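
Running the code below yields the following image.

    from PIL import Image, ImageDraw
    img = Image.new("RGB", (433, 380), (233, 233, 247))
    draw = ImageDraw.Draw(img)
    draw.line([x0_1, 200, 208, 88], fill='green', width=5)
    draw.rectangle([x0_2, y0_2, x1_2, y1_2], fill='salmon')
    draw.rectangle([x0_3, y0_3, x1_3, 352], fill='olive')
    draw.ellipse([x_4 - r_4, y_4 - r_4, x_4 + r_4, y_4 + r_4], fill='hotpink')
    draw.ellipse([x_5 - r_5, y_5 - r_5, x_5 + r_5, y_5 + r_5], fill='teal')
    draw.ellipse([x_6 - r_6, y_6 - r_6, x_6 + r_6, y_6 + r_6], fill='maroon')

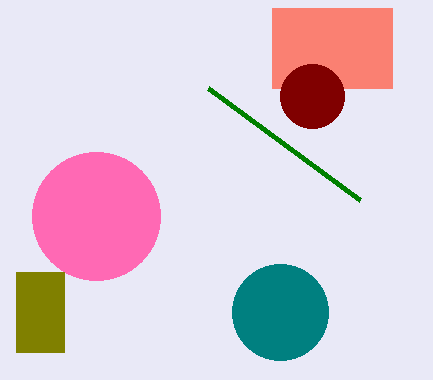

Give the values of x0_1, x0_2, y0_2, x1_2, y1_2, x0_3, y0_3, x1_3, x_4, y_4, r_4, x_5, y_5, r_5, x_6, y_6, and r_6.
x0_1 = 360
x0_2 = 272
y0_2 = 8
x1_2 = 392
y1_2 = 88
x0_3 = 16
y0_3 = 272
x1_3 = 64
x_4 = 96
y_4 = 216
r_4 = 64
x_5 = 280
y_5 = 312
r_5 = 48
x_6 = 312
y_6 = 96
r_6 = 32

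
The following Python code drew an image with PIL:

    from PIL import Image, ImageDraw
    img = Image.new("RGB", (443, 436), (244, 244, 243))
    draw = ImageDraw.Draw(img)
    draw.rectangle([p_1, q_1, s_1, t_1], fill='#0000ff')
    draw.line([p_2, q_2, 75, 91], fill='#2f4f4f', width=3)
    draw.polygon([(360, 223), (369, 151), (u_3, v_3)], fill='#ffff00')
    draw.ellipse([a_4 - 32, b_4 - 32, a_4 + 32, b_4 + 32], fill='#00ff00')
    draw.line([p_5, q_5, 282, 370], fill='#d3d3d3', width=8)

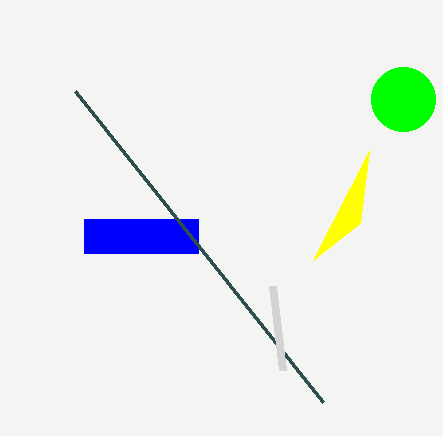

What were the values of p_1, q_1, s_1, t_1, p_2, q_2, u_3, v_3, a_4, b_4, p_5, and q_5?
p_1 = 84; q_1 = 219; s_1 = 198; t_1 = 253; p_2 = 323; q_2 = 402; u_3 = 313; v_3 = 260; a_4 = 403; b_4 = 99; p_5 = 272; q_5 = 286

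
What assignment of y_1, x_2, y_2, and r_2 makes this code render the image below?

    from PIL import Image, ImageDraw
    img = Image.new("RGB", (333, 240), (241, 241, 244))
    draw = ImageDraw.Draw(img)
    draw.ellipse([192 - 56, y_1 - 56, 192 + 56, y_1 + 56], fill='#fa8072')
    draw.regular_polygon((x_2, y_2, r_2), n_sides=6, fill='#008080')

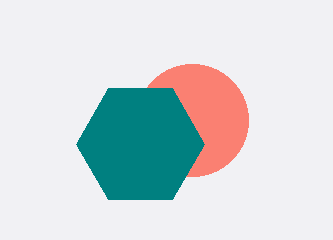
y_1 = 120; x_2 = 140; y_2 = 144; r_2 = 64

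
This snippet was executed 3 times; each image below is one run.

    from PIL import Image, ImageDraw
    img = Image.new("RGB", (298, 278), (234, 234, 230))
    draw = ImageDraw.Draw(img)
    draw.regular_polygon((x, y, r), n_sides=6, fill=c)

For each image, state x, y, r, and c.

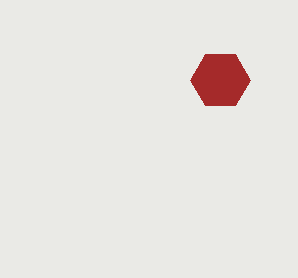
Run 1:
x = 220
y = 80
r = 30
c = 'brown'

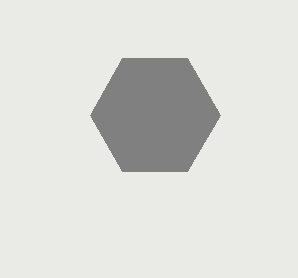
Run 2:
x = 155
y = 115
r = 65
c = 'gray'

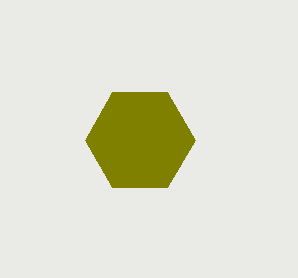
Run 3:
x = 140, y = 140, r = 55, c = 'olive'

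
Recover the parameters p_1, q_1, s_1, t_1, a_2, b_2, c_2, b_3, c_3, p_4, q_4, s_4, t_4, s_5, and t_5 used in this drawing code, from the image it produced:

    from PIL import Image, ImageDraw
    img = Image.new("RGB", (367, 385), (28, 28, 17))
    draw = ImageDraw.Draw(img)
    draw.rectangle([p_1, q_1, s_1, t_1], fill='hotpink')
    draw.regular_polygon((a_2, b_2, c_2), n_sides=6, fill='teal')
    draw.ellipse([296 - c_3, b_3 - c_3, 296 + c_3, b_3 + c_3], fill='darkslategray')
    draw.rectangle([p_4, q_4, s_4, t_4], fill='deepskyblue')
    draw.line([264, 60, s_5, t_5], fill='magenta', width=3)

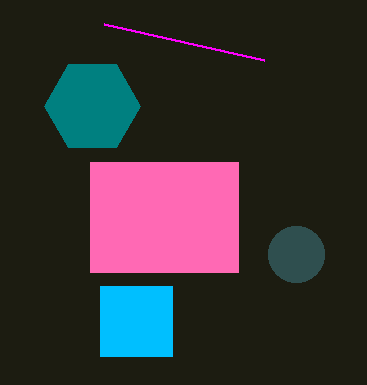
p_1 = 90, q_1 = 162, s_1 = 238, t_1 = 272, a_2 = 92, b_2 = 106, c_2 = 48, b_3 = 254, c_3 = 28, p_4 = 100, q_4 = 286, s_4 = 172, t_4 = 356, s_5 = 104, t_5 = 24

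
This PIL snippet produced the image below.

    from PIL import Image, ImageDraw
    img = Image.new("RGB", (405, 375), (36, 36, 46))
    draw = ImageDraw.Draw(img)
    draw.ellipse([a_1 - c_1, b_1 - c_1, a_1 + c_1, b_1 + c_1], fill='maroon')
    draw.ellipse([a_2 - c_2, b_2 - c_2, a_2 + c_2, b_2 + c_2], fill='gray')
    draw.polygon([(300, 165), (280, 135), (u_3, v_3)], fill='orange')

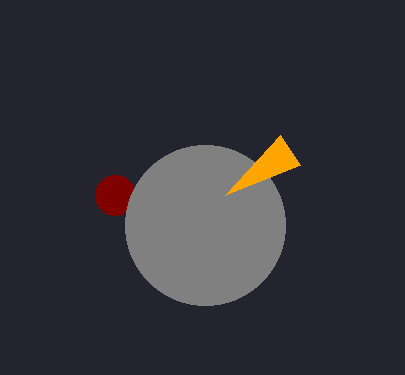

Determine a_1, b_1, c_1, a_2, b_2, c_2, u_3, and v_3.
a_1 = 115, b_1 = 195, c_1 = 20, a_2 = 205, b_2 = 225, c_2 = 80, u_3 = 225, v_3 = 195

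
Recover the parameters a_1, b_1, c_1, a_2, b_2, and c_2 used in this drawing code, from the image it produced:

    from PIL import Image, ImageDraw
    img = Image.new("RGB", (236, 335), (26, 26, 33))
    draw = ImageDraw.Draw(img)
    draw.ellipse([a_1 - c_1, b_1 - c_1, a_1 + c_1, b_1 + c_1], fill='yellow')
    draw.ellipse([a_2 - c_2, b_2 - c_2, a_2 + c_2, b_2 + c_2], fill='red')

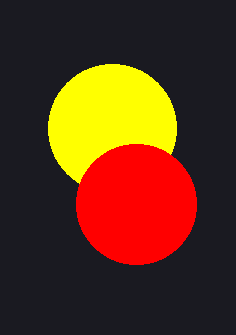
a_1 = 112, b_1 = 128, c_1 = 64, a_2 = 136, b_2 = 204, c_2 = 60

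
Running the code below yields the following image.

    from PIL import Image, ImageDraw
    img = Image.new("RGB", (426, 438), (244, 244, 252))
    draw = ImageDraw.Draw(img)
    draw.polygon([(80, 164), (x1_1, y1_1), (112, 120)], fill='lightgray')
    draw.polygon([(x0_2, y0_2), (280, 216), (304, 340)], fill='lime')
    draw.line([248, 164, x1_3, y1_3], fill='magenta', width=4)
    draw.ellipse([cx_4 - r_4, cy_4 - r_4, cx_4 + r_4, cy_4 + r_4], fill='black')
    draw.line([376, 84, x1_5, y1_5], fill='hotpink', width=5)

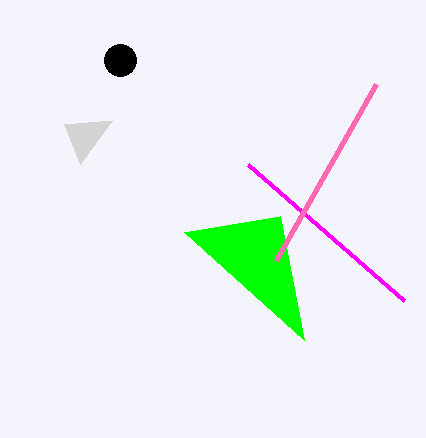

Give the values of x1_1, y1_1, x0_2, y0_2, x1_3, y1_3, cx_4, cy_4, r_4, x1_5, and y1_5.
x1_1 = 64
y1_1 = 124
x0_2 = 184
y0_2 = 232
x1_3 = 404
y1_3 = 300
cx_4 = 120
cy_4 = 60
r_4 = 16
x1_5 = 276
y1_5 = 260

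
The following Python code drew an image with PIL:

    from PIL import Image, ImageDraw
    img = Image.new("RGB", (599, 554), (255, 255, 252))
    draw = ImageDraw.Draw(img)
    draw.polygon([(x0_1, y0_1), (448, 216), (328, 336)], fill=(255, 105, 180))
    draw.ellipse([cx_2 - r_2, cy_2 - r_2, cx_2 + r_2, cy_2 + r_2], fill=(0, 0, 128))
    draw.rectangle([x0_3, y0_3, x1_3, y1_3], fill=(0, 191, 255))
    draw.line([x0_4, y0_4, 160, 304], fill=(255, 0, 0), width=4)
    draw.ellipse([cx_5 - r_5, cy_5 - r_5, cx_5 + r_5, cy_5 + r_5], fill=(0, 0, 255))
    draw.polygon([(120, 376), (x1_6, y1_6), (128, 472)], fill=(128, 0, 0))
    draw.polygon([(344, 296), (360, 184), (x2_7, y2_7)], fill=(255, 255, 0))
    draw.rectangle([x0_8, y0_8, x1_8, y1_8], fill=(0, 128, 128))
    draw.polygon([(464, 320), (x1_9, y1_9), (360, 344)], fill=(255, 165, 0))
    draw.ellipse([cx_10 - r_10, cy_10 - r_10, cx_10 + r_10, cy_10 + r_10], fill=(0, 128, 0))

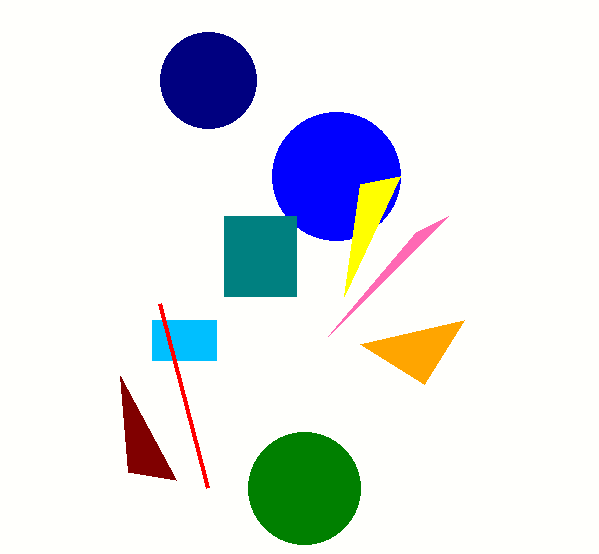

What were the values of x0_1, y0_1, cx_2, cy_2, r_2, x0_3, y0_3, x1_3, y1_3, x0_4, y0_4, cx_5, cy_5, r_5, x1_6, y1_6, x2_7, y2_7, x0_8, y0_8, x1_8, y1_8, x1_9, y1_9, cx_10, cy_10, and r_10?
x0_1 = 416; y0_1 = 232; cx_2 = 208; cy_2 = 80; r_2 = 48; x0_3 = 152; y0_3 = 320; x1_3 = 216; y1_3 = 360; x0_4 = 208; y0_4 = 488; cx_5 = 336; cy_5 = 176; r_5 = 64; x1_6 = 176; y1_6 = 480; x2_7 = 400; y2_7 = 176; x0_8 = 224; y0_8 = 216; x1_8 = 296; y1_8 = 296; x1_9 = 424; y1_9 = 384; cx_10 = 304; cy_10 = 488; r_10 = 56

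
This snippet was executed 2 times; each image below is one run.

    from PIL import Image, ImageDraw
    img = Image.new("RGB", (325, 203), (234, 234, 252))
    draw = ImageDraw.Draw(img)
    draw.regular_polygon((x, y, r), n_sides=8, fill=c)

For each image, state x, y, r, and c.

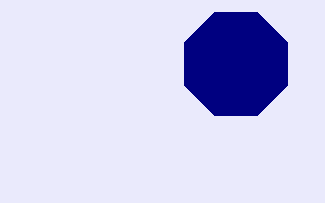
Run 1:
x = 236; y = 64; r = 56; c = 'navy'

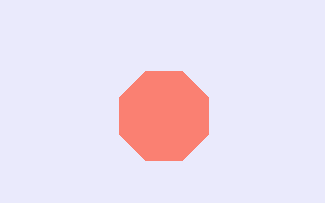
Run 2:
x = 164
y = 116
r = 48
c = 'salmon'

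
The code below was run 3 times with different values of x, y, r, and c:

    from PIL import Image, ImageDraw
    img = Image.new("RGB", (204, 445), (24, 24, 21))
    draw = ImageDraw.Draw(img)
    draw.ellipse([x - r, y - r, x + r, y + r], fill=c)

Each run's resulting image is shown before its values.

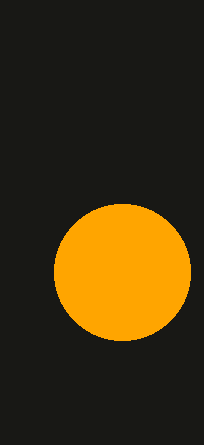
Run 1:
x = 122
y = 272
r = 68
c = 'orange'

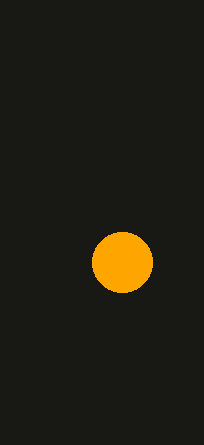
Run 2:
x = 122; y = 262; r = 30; c = 'orange'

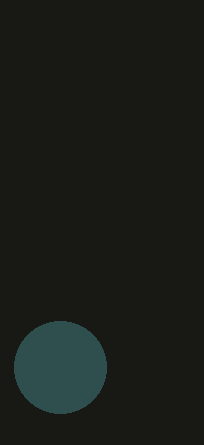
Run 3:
x = 60, y = 367, r = 46, c = 'darkslategray'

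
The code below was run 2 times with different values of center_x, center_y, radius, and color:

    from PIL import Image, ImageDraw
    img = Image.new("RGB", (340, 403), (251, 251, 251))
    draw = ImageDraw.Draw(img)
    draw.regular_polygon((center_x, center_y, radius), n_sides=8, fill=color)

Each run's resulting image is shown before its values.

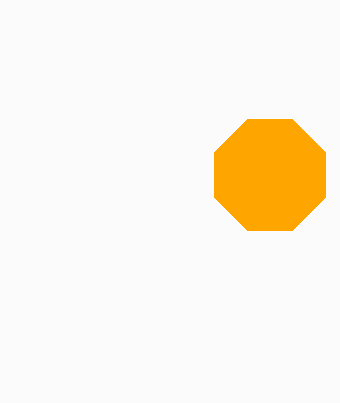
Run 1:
center_x = 270; center_y = 175; radius = 60; color = 'orange'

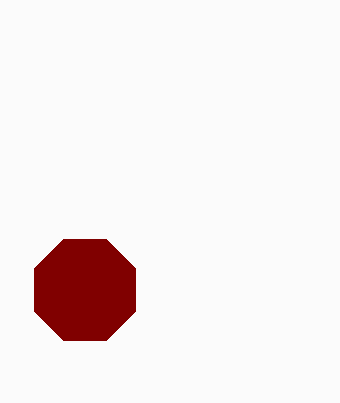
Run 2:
center_x = 85, center_y = 290, radius = 55, color = 'maroon'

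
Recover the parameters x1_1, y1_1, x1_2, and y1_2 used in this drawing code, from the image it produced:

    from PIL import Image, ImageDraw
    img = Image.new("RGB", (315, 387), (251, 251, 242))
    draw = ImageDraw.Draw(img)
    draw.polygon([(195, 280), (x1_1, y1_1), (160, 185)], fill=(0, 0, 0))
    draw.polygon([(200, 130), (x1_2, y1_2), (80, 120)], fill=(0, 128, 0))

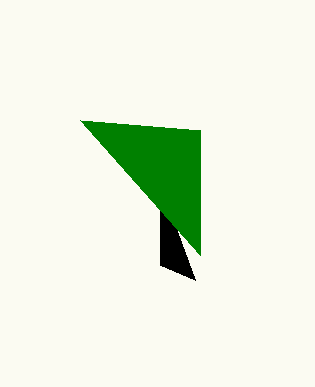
x1_1 = 160; y1_1 = 265; x1_2 = 200; y1_2 = 255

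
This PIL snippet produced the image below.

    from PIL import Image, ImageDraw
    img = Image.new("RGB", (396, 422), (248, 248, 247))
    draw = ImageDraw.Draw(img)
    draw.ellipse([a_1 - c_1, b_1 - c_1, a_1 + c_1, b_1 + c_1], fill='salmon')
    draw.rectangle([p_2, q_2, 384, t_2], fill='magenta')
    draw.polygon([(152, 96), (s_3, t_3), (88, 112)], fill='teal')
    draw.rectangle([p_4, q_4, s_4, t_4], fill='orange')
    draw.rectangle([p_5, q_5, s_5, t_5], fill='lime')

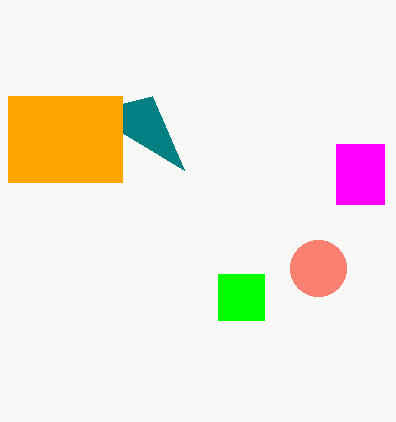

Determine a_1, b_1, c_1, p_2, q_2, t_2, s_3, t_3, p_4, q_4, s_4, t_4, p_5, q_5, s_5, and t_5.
a_1 = 318; b_1 = 268; c_1 = 28; p_2 = 336; q_2 = 144; t_2 = 204; s_3 = 184; t_3 = 170; p_4 = 8; q_4 = 96; s_4 = 122; t_4 = 182; p_5 = 218; q_5 = 274; s_5 = 264; t_5 = 320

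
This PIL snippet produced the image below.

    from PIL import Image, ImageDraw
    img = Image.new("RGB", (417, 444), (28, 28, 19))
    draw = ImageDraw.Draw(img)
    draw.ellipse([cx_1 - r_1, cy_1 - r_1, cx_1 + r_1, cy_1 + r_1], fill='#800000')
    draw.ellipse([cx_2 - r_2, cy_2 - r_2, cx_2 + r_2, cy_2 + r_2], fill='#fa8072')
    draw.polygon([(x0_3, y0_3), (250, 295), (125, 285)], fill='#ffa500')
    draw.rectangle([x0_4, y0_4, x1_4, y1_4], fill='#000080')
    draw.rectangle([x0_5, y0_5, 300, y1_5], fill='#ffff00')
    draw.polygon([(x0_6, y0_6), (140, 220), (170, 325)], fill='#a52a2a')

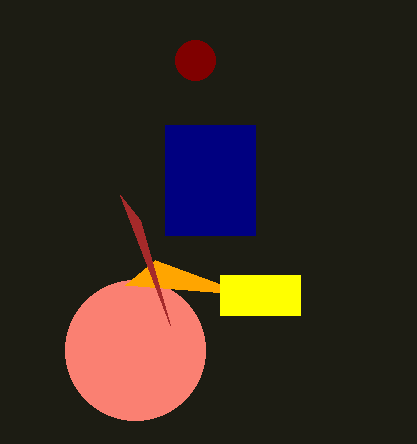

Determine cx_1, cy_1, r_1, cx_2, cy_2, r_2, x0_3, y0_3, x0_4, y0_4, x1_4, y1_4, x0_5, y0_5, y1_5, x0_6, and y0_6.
cx_1 = 195, cy_1 = 60, r_1 = 20, cx_2 = 135, cy_2 = 350, r_2 = 70, x0_3 = 155, y0_3 = 260, x0_4 = 165, y0_4 = 125, x1_4 = 255, y1_4 = 235, x0_5 = 220, y0_5 = 275, y1_5 = 315, x0_6 = 120, y0_6 = 195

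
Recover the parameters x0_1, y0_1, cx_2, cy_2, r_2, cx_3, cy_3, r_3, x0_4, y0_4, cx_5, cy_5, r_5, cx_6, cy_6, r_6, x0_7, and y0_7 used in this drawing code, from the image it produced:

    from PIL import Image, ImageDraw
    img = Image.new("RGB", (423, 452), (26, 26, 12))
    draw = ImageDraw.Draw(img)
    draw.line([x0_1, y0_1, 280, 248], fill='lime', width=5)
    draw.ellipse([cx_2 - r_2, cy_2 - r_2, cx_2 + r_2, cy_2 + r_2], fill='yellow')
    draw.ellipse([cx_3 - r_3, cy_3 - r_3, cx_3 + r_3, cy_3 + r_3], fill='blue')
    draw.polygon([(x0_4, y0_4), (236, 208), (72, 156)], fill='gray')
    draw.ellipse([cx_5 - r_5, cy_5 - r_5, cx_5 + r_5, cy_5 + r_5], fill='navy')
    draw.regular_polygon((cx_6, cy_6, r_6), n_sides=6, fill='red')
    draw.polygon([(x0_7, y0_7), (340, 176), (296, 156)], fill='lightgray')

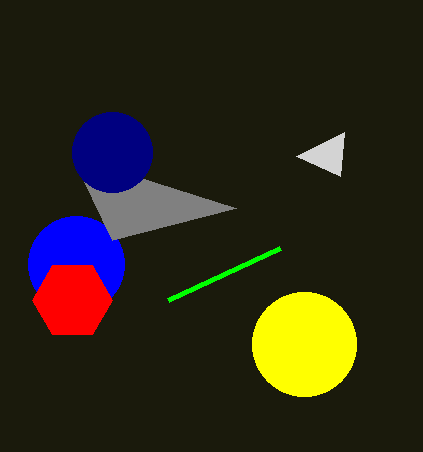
x0_1 = 168; y0_1 = 300; cx_2 = 304; cy_2 = 344; r_2 = 52; cx_3 = 76; cy_3 = 264; r_3 = 48; x0_4 = 112; y0_4 = 240; cx_5 = 112; cy_5 = 152; r_5 = 40; cx_6 = 72; cy_6 = 300; r_6 = 40; x0_7 = 344; y0_7 = 132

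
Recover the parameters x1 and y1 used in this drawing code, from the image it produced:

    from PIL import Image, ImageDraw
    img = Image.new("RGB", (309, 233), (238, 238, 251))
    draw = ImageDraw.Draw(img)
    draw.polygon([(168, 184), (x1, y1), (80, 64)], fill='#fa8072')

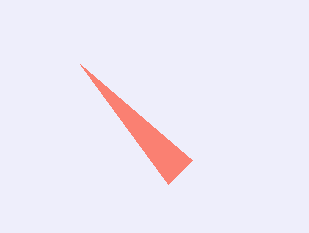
x1 = 192, y1 = 160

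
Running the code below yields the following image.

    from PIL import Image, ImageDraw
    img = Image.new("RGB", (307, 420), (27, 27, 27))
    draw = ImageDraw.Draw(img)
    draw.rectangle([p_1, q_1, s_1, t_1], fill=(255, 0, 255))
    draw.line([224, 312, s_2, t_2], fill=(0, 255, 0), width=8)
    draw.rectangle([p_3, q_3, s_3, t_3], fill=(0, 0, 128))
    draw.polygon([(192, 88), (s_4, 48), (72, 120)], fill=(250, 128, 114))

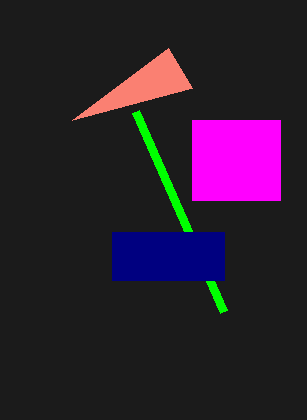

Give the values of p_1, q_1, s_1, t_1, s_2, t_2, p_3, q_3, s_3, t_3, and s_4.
p_1 = 192
q_1 = 120
s_1 = 280
t_1 = 200
s_2 = 136
t_2 = 112
p_3 = 112
q_3 = 232
s_3 = 224
t_3 = 280
s_4 = 168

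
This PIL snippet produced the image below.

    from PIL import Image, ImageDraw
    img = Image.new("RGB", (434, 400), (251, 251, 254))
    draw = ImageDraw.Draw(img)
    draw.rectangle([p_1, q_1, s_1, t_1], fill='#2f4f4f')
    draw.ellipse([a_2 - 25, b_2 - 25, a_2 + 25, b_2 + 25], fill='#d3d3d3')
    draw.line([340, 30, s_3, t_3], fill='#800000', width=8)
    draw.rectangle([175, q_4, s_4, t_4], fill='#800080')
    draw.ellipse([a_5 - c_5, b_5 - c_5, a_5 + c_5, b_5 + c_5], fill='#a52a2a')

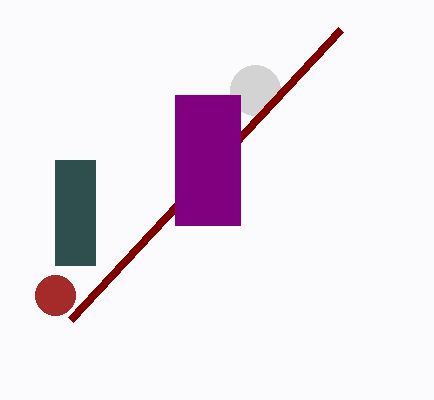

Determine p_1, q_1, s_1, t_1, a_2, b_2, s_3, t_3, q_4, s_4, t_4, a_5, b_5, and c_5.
p_1 = 55; q_1 = 160; s_1 = 95; t_1 = 265; a_2 = 255; b_2 = 90; s_3 = 70; t_3 = 320; q_4 = 95; s_4 = 240; t_4 = 225; a_5 = 55; b_5 = 295; c_5 = 20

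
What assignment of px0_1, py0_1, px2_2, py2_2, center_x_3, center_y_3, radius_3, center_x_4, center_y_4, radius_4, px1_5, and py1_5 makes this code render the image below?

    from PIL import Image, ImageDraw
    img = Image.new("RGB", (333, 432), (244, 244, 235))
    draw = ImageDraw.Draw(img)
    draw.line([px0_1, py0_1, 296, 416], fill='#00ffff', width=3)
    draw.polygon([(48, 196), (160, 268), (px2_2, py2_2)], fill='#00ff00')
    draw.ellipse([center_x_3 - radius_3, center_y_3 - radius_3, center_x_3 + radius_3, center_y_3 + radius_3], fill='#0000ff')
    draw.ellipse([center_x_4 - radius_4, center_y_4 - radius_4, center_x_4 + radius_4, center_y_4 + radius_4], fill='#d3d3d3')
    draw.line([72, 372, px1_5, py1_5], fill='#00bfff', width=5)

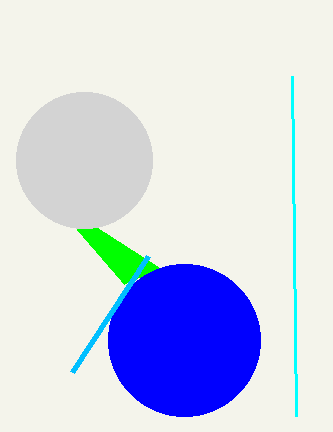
px0_1 = 292; py0_1 = 76; px2_2 = 124; py2_2 = 284; center_x_3 = 184; center_y_3 = 340; radius_3 = 76; center_x_4 = 84; center_y_4 = 160; radius_4 = 68; px1_5 = 148; py1_5 = 256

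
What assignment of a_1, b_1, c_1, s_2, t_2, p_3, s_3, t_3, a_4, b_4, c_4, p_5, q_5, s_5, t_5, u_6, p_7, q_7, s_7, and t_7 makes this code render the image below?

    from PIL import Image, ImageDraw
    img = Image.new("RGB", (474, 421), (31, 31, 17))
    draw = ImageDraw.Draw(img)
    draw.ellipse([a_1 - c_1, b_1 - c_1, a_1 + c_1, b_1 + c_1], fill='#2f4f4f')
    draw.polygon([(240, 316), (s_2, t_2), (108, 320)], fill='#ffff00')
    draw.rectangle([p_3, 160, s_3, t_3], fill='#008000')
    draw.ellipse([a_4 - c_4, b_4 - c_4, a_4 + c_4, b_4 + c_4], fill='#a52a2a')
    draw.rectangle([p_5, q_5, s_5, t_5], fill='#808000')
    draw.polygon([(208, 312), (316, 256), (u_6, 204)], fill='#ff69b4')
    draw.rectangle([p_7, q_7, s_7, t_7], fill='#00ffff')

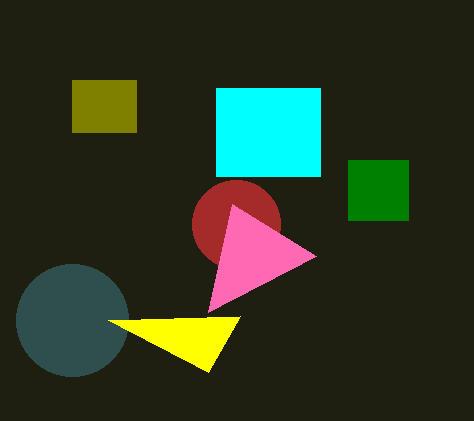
a_1 = 72
b_1 = 320
c_1 = 56
s_2 = 208
t_2 = 372
p_3 = 348
s_3 = 408
t_3 = 220
a_4 = 236
b_4 = 224
c_4 = 44
p_5 = 72
q_5 = 80
s_5 = 136
t_5 = 132
u_6 = 232
p_7 = 216
q_7 = 88
s_7 = 320
t_7 = 176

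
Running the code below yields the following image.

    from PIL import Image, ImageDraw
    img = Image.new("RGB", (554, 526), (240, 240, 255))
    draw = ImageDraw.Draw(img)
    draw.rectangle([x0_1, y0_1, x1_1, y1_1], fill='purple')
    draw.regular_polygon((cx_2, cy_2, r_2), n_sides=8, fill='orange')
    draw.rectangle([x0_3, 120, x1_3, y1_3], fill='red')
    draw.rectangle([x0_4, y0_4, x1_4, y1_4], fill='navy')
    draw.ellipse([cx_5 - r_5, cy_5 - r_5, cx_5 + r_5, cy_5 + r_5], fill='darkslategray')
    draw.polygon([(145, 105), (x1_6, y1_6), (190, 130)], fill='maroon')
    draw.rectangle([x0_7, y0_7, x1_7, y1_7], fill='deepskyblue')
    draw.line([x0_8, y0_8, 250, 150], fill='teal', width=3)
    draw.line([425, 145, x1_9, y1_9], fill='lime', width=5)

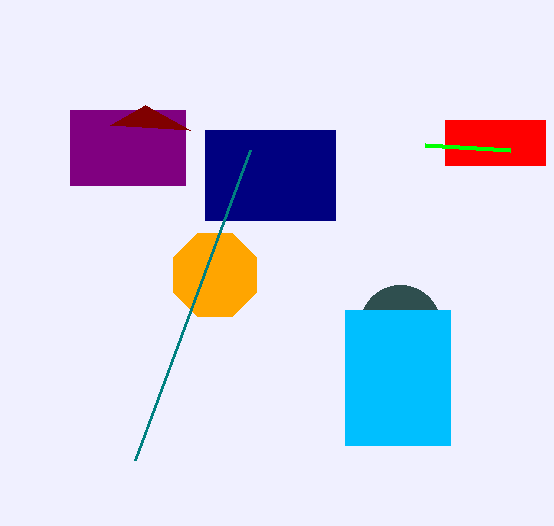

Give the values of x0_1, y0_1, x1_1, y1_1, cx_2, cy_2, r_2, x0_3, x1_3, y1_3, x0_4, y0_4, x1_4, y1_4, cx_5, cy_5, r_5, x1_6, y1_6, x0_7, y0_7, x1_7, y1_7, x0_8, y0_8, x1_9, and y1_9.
x0_1 = 70; y0_1 = 110; x1_1 = 185; y1_1 = 185; cx_2 = 215; cy_2 = 275; r_2 = 45; x0_3 = 445; x1_3 = 545; y1_3 = 165; x0_4 = 205; y0_4 = 130; x1_4 = 335; y1_4 = 220; cx_5 = 400; cy_5 = 325; r_5 = 40; x1_6 = 110; y1_6 = 125; x0_7 = 345; y0_7 = 310; x1_7 = 450; y1_7 = 445; x0_8 = 135; y0_8 = 460; x1_9 = 510; y1_9 = 150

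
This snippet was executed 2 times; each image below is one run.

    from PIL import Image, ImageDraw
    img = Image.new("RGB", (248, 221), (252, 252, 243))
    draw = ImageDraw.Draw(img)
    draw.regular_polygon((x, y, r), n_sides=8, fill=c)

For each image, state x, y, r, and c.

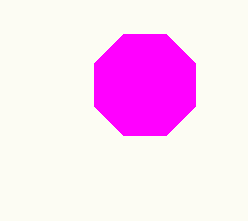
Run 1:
x = 145; y = 85; r = 55; c = 'magenta'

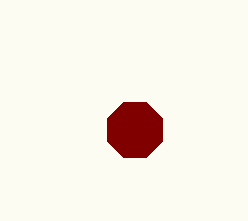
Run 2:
x = 135, y = 130, r = 30, c = 'maroon'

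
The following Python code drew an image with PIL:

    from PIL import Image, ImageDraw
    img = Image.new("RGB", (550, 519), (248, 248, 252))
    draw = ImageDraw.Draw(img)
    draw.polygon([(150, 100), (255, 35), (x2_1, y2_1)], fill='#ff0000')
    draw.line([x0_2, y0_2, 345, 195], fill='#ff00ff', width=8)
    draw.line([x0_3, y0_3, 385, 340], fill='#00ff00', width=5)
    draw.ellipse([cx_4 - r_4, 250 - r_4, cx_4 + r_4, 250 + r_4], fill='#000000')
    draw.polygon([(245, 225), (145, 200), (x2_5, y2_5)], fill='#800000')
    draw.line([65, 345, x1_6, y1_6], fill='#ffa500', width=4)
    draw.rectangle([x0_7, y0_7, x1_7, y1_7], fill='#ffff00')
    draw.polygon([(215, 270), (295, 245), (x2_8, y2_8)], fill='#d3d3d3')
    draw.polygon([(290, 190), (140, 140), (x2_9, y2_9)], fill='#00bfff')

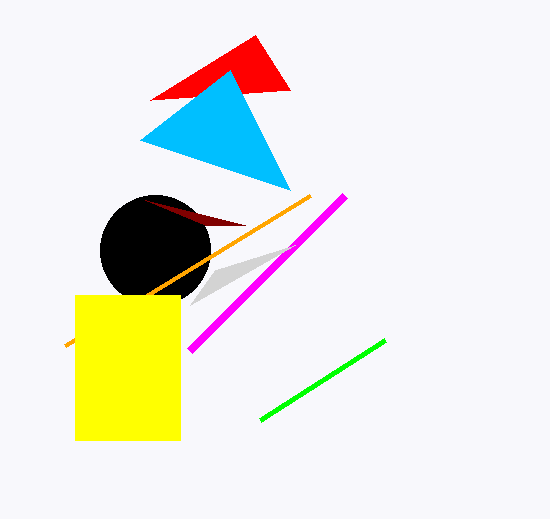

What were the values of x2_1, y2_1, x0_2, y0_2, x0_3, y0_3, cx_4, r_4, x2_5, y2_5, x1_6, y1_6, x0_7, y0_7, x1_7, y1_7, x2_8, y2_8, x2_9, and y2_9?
x2_1 = 290, y2_1 = 90, x0_2 = 190, y0_2 = 350, x0_3 = 260, y0_3 = 420, cx_4 = 155, r_4 = 55, x2_5 = 205, y2_5 = 225, x1_6 = 310, y1_6 = 195, x0_7 = 75, y0_7 = 295, x1_7 = 180, y1_7 = 440, x2_8 = 190, y2_8 = 305, x2_9 = 230, y2_9 = 70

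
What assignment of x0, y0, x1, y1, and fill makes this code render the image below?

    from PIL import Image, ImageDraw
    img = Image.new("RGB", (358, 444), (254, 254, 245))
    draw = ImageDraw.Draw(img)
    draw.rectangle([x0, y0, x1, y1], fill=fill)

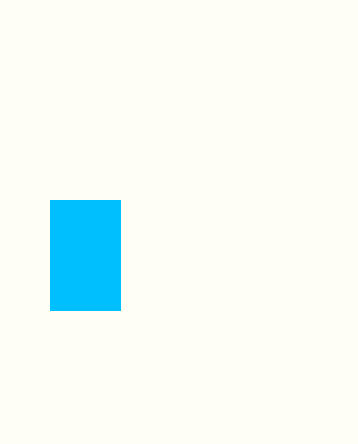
x0 = 50, y0 = 200, x1 = 120, y1 = 310, fill = 'deepskyblue'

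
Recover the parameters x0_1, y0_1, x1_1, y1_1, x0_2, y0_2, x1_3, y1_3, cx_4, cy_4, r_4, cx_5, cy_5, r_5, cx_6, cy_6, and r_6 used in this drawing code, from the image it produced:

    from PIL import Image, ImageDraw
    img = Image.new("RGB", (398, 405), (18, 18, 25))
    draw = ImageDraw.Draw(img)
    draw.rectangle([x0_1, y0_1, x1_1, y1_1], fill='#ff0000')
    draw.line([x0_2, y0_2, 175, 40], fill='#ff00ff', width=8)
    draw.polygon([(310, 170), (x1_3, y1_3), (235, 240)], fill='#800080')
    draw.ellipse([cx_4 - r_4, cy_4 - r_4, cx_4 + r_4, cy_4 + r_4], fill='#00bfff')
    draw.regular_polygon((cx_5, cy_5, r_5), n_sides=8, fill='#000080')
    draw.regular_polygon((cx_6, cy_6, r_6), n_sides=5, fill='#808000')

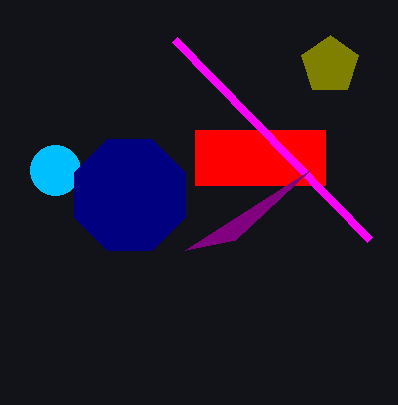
x0_1 = 195
y0_1 = 130
x1_1 = 325
y1_1 = 185
x0_2 = 370
y0_2 = 240
x1_3 = 185
y1_3 = 250
cx_4 = 55
cy_4 = 170
r_4 = 25
cx_5 = 130
cy_5 = 195
r_5 = 60
cx_6 = 330
cy_6 = 65
r_6 = 30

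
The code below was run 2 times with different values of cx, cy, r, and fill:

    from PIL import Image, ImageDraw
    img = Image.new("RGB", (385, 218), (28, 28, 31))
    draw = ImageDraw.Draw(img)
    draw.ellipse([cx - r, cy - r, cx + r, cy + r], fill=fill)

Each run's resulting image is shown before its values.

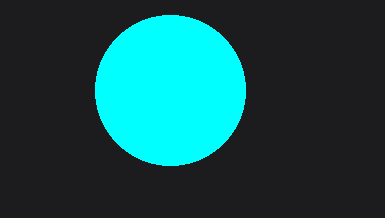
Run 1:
cx = 170, cy = 90, r = 75, fill = 'cyan'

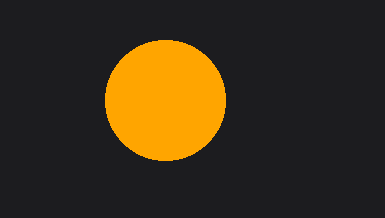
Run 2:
cx = 165
cy = 100
r = 60
fill = 'orange'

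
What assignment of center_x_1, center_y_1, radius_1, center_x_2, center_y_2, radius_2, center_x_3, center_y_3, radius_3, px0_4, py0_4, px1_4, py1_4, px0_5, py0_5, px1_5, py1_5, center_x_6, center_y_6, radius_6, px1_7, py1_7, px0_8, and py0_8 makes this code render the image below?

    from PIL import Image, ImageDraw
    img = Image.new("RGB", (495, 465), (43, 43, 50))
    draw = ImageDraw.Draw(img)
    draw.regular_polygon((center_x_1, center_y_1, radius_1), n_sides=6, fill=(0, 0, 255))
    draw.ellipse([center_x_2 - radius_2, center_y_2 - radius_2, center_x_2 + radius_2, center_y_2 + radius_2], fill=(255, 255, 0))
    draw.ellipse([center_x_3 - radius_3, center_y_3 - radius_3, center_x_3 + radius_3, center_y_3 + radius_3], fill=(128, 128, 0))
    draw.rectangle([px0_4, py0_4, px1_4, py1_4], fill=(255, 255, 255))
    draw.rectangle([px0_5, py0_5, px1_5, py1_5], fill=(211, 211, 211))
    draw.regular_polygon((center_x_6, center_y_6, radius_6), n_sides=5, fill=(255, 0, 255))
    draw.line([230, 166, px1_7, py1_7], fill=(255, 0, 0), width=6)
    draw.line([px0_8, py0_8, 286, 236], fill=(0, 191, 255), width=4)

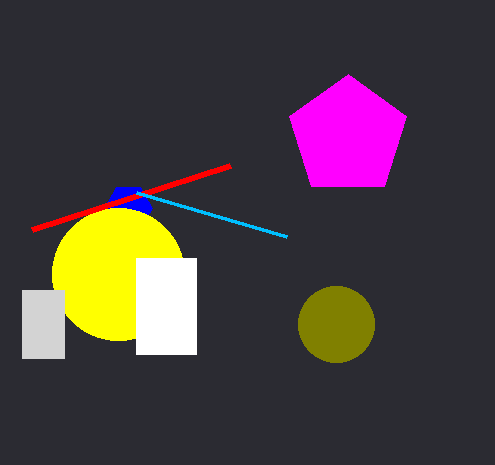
center_x_1 = 128; center_y_1 = 208; radius_1 = 24; center_x_2 = 118; center_y_2 = 274; radius_2 = 66; center_x_3 = 336; center_y_3 = 324; radius_3 = 38; px0_4 = 136; py0_4 = 258; px1_4 = 196; py1_4 = 354; px0_5 = 22; py0_5 = 290; px1_5 = 64; py1_5 = 358; center_x_6 = 348; center_y_6 = 136; radius_6 = 62; px1_7 = 32; py1_7 = 230; px0_8 = 136; py0_8 = 192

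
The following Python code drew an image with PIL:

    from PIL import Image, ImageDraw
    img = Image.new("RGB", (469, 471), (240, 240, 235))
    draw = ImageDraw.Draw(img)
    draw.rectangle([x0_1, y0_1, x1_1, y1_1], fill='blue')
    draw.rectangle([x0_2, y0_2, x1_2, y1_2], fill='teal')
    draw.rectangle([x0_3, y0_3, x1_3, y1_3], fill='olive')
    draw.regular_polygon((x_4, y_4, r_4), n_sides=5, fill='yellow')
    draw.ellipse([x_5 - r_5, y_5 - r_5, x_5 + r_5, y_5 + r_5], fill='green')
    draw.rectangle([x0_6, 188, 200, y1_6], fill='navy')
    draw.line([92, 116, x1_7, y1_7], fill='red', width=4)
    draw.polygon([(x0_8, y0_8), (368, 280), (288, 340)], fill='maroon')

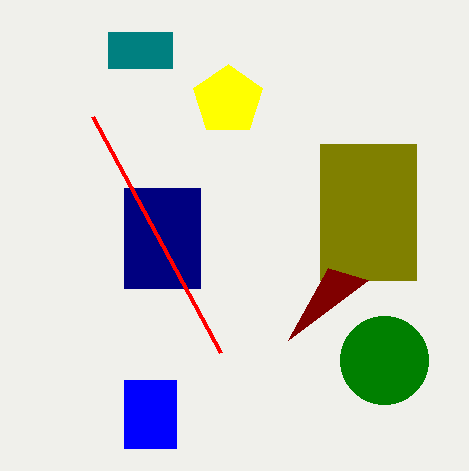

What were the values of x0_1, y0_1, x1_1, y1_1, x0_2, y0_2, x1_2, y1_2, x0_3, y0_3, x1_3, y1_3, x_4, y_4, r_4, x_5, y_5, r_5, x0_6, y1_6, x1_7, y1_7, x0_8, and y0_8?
x0_1 = 124
y0_1 = 380
x1_1 = 176
y1_1 = 448
x0_2 = 108
y0_2 = 32
x1_2 = 172
y1_2 = 68
x0_3 = 320
y0_3 = 144
x1_3 = 416
y1_3 = 280
x_4 = 228
y_4 = 100
r_4 = 36
x_5 = 384
y_5 = 360
r_5 = 44
x0_6 = 124
y1_6 = 288
x1_7 = 220
y1_7 = 352
x0_8 = 328
y0_8 = 268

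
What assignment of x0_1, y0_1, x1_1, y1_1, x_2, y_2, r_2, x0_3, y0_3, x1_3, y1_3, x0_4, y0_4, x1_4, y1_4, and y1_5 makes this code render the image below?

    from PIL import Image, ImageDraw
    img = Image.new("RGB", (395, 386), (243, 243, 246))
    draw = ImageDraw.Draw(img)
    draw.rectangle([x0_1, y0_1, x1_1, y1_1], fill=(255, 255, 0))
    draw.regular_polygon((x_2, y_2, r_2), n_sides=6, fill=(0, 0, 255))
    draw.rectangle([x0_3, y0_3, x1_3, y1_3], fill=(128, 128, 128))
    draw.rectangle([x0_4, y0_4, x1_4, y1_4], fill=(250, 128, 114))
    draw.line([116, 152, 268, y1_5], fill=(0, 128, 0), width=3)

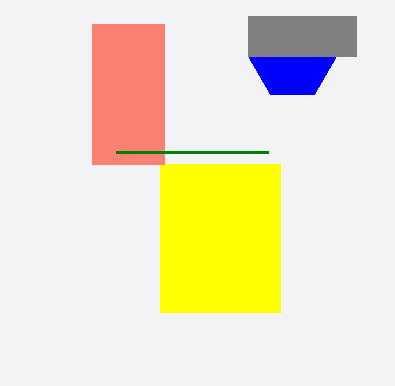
x0_1 = 160, y0_1 = 164, x1_1 = 280, y1_1 = 312, x_2 = 292, y_2 = 56, r_2 = 44, x0_3 = 248, y0_3 = 16, x1_3 = 356, y1_3 = 56, x0_4 = 92, y0_4 = 24, x1_4 = 164, y1_4 = 164, y1_5 = 152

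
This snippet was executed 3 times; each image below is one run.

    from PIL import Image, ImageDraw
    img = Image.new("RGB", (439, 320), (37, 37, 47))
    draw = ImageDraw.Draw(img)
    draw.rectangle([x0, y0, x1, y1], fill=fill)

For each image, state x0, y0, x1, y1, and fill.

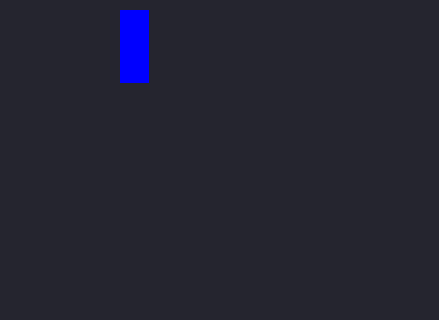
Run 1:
x0 = 120
y0 = 10
x1 = 148
y1 = 82
fill = 'blue'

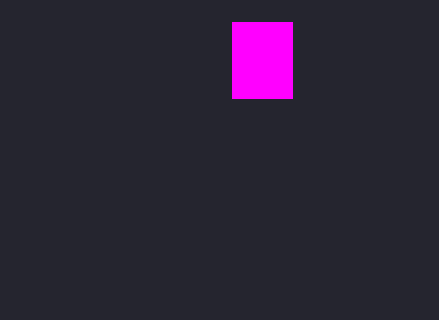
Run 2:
x0 = 232, y0 = 22, x1 = 292, y1 = 98, fill = 'magenta'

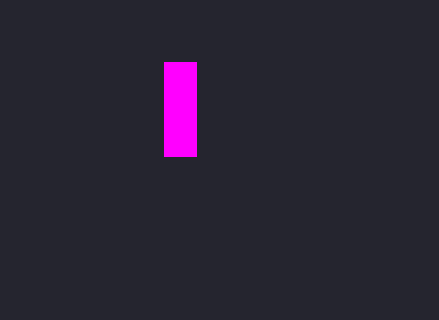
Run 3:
x0 = 164
y0 = 62
x1 = 196
y1 = 156
fill = 'magenta'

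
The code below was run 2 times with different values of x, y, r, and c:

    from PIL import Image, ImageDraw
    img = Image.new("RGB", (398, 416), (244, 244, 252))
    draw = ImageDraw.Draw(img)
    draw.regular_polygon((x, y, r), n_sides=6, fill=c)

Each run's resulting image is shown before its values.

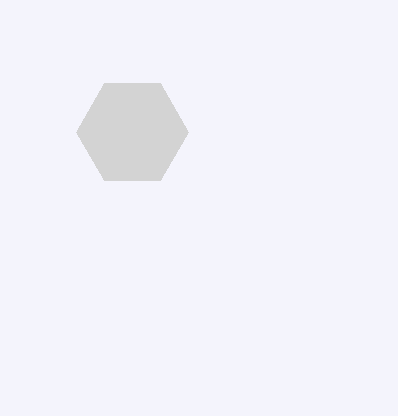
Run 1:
x = 132
y = 132
r = 56
c = 'lightgray'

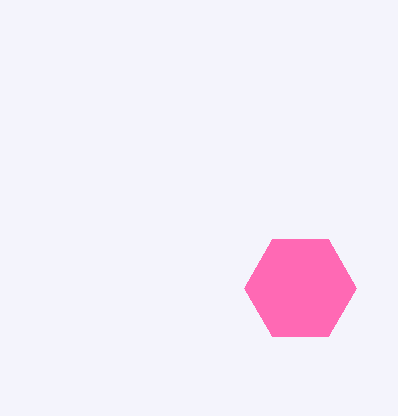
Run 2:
x = 300
y = 288
r = 56
c = 'hotpink'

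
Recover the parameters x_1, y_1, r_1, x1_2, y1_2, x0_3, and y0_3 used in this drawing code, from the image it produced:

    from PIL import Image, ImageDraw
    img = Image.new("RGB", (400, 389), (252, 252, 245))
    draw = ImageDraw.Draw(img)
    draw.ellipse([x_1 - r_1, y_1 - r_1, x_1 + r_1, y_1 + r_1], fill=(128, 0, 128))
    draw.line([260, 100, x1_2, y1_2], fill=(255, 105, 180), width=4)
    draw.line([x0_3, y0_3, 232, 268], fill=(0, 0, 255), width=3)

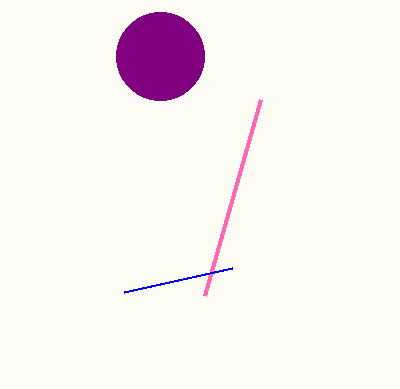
x_1 = 160
y_1 = 56
r_1 = 44
x1_2 = 204
y1_2 = 296
x0_3 = 124
y0_3 = 292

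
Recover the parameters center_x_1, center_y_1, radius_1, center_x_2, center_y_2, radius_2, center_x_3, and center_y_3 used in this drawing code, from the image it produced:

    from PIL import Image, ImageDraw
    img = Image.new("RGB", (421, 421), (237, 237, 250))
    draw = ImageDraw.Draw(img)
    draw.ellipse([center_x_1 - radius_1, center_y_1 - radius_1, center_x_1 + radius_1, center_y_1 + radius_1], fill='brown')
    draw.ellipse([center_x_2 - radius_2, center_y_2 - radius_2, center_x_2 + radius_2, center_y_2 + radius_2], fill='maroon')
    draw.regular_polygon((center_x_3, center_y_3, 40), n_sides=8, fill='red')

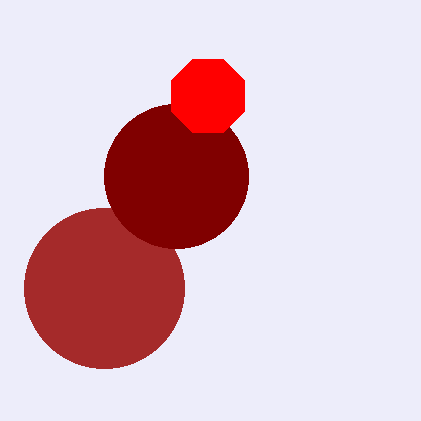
center_x_1 = 104; center_y_1 = 288; radius_1 = 80; center_x_2 = 176; center_y_2 = 176; radius_2 = 72; center_x_3 = 208; center_y_3 = 96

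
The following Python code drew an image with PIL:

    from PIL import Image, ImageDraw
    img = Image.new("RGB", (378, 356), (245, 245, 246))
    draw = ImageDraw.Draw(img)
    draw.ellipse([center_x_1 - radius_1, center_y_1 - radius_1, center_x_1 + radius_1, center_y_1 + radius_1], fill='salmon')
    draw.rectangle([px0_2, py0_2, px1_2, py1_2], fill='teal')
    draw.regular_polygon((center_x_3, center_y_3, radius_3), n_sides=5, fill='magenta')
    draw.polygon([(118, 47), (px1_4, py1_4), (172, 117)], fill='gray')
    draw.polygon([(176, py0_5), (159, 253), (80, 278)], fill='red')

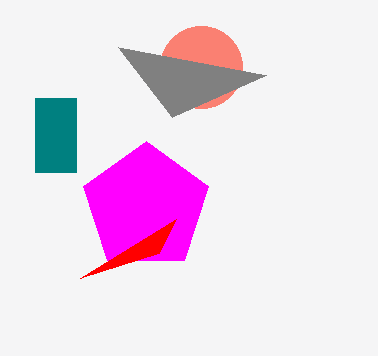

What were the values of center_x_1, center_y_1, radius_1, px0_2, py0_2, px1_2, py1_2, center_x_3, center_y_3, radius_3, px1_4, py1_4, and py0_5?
center_x_1 = 201
center_y_1 = 67
radius_1 = 41
px0_2 = 35
py0_2 = 98
px1_2 = 76
py1_2 = 172
center_x_3 = 146
center_y_3 = 207
radius_3 = 66
px1_4 = 266
py1_4 = 75
py0_5 = 219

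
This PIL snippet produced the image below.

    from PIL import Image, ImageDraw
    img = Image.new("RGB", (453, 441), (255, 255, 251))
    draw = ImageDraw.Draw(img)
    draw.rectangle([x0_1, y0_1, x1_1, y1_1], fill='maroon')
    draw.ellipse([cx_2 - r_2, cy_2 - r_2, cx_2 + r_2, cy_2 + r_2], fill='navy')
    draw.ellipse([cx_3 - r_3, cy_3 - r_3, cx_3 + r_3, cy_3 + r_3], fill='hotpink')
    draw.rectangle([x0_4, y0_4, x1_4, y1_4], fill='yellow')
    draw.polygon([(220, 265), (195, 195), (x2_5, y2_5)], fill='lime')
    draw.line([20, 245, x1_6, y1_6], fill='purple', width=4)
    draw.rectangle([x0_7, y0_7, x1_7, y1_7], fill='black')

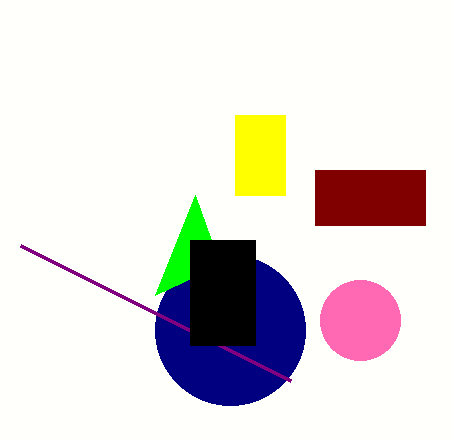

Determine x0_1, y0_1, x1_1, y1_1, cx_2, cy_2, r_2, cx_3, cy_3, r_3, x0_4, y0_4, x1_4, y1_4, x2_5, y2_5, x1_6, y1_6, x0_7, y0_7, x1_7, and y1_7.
x0_1 = 315
y0_1 = 170
x1_1 = 425
y1_1 = 225
cx_2 = 230
cy_2 = 330
r_2 = 75
cx_3 = 360
cy_3 = 320
r_3 = 40
x0_4 = 235
y0_4 = 115
x1_4 = 285
y1_4 = 195
x2_5 = 155
y2_5 = 295
x1_6 = 290
y1_6 = 380
x0_7 = 190
y0_7 = 240
x1_7 = 255
y1_7 = 345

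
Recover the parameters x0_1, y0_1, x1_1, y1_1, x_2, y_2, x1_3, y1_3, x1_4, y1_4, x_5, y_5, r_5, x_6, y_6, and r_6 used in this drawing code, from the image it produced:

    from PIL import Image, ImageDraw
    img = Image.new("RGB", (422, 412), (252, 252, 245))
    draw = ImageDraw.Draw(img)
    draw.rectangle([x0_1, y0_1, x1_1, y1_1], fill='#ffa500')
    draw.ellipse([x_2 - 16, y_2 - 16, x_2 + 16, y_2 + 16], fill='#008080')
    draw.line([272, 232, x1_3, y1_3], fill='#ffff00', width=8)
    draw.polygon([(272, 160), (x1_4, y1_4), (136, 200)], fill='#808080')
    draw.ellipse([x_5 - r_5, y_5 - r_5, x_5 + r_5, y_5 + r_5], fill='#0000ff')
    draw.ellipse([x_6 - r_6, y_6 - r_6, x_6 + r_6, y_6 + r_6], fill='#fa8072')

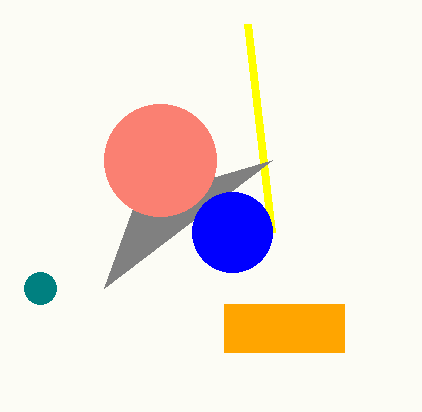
x0_1 = 224; y0_1 = 304; x1_1 = 344; y1_1 = 352; x_2 = 40; y_2 = 288; x1_3 = 248; y1_3 = 24; x1_4 = 104; y1_4 = 288; x_5 = 232; y_5 = 232; r_5 = 40; x_6 = 160; y_6 = 160; r_6 = 56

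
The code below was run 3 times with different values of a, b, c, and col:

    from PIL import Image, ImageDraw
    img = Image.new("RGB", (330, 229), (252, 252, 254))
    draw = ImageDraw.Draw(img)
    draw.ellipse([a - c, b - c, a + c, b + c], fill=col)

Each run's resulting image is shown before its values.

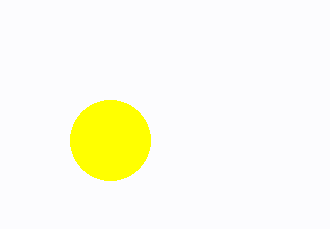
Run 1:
a = 110
b = 140
c = 40
col = 'yellow'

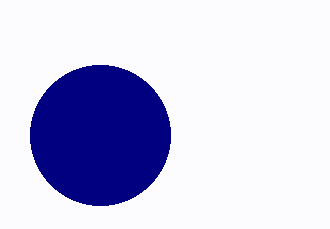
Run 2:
a = 100, b = 135, c = 70, col = 'navy'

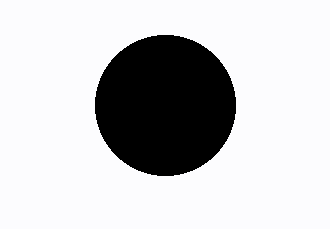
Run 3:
a = 165; b = 105; c = 70; col = 'black'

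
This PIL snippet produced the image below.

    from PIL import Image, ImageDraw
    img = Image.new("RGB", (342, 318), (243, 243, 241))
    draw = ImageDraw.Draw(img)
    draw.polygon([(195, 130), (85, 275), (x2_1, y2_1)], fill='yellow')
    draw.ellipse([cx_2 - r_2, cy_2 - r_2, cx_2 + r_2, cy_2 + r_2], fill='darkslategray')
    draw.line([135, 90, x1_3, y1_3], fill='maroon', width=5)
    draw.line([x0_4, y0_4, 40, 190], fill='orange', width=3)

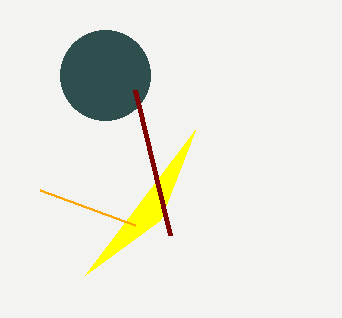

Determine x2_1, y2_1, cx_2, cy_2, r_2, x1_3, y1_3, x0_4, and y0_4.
x2_1 = 160; y2_1 = 220; cx_2 = 105; cy_2 = 75; r_2 = 45; x1_3 = 170; y1_3 = 235; x0_4 = 135; y0_4 = 225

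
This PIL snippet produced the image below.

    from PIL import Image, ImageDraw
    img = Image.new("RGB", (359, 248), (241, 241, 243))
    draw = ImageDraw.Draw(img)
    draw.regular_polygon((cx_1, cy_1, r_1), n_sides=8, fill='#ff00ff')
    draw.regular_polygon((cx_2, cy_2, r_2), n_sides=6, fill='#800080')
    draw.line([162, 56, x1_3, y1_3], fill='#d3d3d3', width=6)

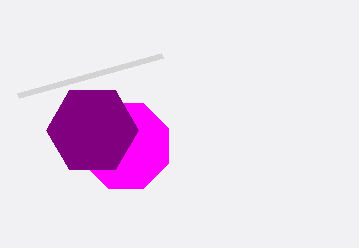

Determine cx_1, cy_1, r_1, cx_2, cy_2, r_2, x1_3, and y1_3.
cx_1 = 126; cy_1 = 146; r_1 = 46; cx_2 = 92; cy_2 = 130; r_2 = 46; x1_3 = 18; y1_3 = 96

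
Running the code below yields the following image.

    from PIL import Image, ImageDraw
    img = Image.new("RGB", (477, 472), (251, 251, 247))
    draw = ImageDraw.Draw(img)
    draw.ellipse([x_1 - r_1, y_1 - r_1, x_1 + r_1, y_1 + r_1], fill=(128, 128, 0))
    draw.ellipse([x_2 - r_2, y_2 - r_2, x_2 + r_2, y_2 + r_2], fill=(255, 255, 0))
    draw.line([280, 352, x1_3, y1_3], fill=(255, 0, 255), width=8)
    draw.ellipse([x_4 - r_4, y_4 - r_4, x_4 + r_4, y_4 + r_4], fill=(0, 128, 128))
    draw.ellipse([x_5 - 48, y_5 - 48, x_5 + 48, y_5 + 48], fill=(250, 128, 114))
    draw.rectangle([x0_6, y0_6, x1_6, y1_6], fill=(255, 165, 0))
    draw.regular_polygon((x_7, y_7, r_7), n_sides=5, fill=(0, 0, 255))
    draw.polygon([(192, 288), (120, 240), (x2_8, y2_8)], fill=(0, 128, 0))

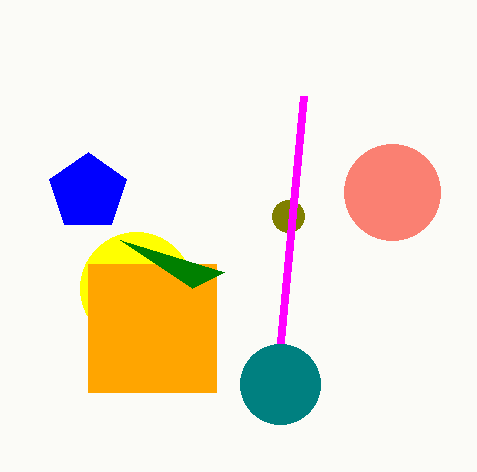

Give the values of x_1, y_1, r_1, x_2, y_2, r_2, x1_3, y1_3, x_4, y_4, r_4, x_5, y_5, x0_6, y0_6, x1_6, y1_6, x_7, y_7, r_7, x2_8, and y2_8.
x_1 = 288, y_1 = 216, r_1 = 16, x_2 = 136, y_2 = 288, r_2 = 56, x1_3 = 304, y1_3 = 96, x_4 = 280, y_4 = 384, r_4 = 40, x_5 = 392, y_5 = 192, x0_6 = 88, y0_6 = 264, x1_6 = 216, y1_6 = 392, x_7 = 88, y_7 = 192, r_7 = 40, x2_8 = 224, y2_8 = 272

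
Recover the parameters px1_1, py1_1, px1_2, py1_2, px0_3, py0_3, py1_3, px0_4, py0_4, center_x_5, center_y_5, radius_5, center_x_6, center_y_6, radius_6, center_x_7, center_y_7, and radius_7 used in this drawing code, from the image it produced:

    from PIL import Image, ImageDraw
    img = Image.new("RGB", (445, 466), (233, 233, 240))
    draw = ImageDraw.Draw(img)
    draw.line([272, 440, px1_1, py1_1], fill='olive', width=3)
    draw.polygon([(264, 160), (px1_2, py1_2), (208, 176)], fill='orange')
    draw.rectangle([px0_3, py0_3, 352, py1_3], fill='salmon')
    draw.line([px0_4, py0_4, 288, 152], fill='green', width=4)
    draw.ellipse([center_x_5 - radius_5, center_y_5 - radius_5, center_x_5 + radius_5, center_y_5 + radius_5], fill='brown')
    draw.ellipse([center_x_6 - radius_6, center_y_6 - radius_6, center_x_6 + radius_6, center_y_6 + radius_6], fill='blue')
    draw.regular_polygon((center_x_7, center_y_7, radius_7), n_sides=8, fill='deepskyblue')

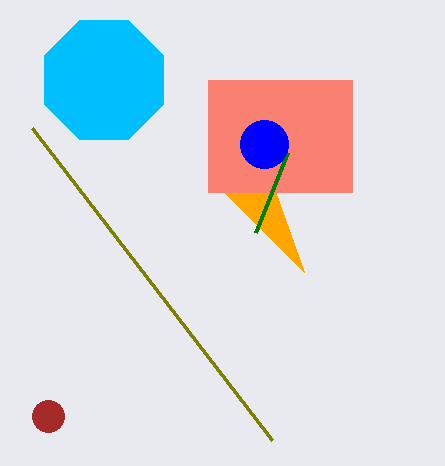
px1_1 = 32, py1_1 = 128, px1_2 = 304, py1_2 = 272, px0_3 = 208, py0_3 = 80, py1_3 = 192, px0_4 = 256, py0_4 = 232, center_x_5 = 48, center_y_5 = 416, radius_5 = 16, center_x_6 = 264, center_y_6 = 144, radius_6 = 24, center_x_7 = 104, center_y_7 = 80, radius_7 = 64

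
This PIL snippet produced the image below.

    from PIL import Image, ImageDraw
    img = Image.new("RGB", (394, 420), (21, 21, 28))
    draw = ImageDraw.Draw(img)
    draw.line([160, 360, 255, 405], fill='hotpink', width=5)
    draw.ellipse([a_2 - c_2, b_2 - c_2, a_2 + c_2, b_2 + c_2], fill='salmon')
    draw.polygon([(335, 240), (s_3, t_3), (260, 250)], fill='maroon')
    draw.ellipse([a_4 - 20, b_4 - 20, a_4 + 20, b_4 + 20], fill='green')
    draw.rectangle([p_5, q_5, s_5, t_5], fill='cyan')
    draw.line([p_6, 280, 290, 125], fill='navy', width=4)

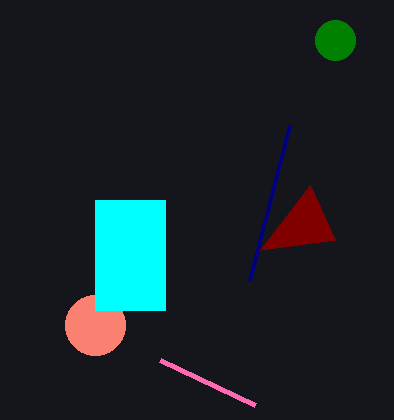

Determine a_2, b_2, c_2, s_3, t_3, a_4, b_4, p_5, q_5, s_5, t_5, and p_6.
a_2 = 95
b_2 = 325
c_2 = 30
s_3 = 310
t_3 = 185
a_4 = 335
b_4 = 40
p_5 = 95
q_5 = 200
s_5 = 165
t_5 = 310
p_6 = 250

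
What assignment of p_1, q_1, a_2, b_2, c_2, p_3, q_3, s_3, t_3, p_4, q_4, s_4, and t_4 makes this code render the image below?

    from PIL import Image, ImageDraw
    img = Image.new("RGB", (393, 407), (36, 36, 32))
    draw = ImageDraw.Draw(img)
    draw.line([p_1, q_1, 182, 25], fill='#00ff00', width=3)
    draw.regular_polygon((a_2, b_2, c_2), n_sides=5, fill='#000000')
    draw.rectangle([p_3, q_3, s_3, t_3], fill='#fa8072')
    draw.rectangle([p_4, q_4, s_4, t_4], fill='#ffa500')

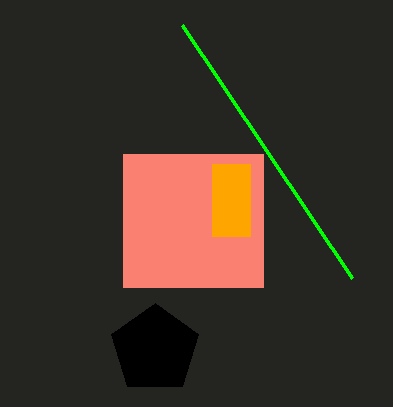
p_1 = 352; q_1 = 278; a_2 = 155; b_2 = 349; c_2 = 46; p_3 = 123; q_3 = 154; s_3 = 263; t_3 = 287; p_4 = 212; q_4 = 164; s_4 = 250; t_4 = 236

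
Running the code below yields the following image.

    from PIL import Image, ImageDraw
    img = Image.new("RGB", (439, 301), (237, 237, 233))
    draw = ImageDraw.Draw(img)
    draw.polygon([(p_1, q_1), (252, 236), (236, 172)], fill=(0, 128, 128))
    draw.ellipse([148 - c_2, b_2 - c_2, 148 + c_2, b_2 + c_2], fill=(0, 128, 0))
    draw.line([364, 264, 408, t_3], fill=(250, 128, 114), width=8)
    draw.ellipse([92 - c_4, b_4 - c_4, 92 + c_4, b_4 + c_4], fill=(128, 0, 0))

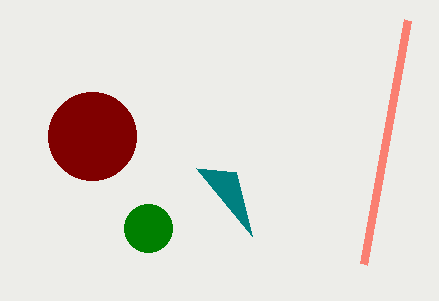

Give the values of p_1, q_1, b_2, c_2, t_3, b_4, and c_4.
p_1 = 196, q_1 = 168, b_2 = 228, c_2 = 24, t_3 = 20, b_4 = 136, c_4 = 44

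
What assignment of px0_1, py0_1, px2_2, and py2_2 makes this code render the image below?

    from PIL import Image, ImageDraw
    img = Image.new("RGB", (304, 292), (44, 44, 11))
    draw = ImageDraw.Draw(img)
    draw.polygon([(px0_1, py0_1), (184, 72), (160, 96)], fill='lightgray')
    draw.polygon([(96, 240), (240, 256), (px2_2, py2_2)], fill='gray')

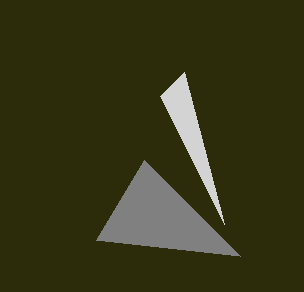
px0_1 = 224
py0_1 = 224
px2_2 = 144
py2_2 = 160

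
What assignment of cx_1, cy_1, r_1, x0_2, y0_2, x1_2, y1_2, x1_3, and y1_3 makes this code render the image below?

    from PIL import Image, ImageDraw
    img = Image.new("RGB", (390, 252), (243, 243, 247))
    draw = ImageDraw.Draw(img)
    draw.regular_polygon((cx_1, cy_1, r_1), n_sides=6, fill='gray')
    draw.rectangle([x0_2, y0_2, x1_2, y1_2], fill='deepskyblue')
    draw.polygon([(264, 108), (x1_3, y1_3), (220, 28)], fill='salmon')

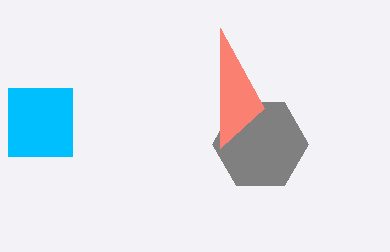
cx_1 = 260
cy_1 = 144
r_1 = 48
x0_2 = 8
y0_2 = 88
x1_2 = 72
y1_2 = 156
x1_3 = 220
y1_3 = 148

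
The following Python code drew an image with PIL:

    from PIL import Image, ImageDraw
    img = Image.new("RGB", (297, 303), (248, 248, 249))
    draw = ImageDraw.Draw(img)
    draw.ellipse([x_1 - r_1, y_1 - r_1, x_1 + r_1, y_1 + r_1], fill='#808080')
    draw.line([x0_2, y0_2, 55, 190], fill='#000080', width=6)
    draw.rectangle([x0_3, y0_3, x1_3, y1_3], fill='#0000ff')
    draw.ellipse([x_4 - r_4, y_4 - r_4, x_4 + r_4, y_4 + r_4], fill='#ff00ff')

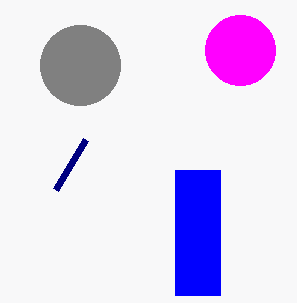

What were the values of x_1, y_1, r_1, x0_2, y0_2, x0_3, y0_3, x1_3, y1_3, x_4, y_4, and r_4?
x_1 = 80; y_1 = 65; r_1 = 40; x0_2 = 85; y0_2 = 140; x0_3 = 175; y0_3 = 170; x1_3 = 220; y1_3 = 295; x_4 = 240; y_4 = 50; r_4 = 35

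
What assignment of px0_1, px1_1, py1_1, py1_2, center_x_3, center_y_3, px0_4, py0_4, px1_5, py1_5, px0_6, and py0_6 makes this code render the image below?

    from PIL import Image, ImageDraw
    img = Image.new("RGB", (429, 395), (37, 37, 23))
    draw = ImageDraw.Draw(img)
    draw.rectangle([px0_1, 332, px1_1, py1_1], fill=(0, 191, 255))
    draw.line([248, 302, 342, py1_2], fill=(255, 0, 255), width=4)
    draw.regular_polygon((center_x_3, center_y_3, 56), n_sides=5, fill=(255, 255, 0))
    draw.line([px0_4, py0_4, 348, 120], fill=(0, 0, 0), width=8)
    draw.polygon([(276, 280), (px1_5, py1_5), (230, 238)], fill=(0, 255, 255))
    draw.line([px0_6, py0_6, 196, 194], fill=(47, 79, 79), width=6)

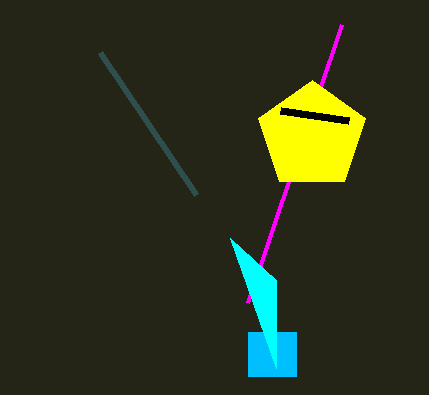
px0_1 = 248
px1_1 = 296
py1_1 = 376
py1_2 = 24
center_x_3 = 312
center_y_3 = 136
px0_4 = 280
py0_4 = 110
px1_5 = 276
py1_5 = 368
px0_6 = 100
py0_6 = 52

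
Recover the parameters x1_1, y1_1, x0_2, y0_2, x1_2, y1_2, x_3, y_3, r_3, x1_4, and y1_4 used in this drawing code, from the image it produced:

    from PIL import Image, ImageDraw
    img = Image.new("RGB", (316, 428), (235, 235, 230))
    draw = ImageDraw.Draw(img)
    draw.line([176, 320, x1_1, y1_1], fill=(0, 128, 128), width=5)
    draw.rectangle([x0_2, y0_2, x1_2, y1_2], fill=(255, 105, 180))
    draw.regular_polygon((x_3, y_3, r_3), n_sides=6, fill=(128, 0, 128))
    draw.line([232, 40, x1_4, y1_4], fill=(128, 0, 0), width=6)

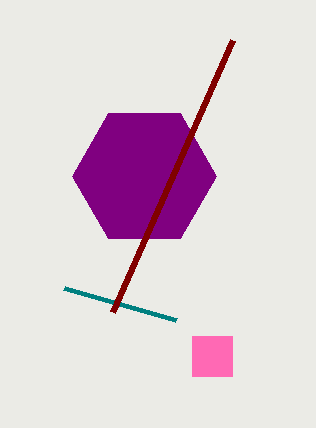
x1_1 = 64
y1_1 = 288
x0_2 = 192
y0_2 = 336
x1_2 = 232
y1_2 = 376
x_3 = 144
y_3 = 176
r_3 = 72
x1_4 = 112
y1_4 = 312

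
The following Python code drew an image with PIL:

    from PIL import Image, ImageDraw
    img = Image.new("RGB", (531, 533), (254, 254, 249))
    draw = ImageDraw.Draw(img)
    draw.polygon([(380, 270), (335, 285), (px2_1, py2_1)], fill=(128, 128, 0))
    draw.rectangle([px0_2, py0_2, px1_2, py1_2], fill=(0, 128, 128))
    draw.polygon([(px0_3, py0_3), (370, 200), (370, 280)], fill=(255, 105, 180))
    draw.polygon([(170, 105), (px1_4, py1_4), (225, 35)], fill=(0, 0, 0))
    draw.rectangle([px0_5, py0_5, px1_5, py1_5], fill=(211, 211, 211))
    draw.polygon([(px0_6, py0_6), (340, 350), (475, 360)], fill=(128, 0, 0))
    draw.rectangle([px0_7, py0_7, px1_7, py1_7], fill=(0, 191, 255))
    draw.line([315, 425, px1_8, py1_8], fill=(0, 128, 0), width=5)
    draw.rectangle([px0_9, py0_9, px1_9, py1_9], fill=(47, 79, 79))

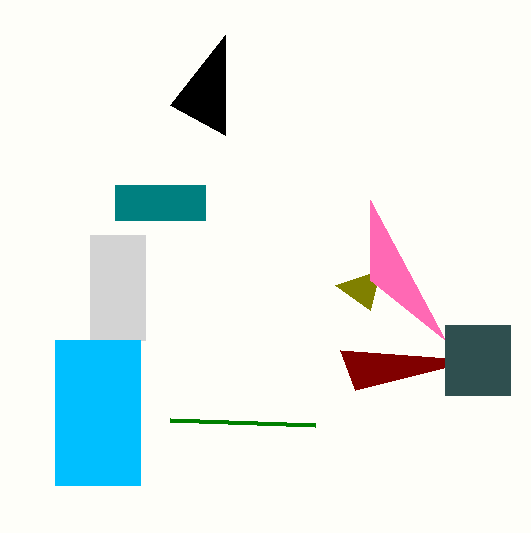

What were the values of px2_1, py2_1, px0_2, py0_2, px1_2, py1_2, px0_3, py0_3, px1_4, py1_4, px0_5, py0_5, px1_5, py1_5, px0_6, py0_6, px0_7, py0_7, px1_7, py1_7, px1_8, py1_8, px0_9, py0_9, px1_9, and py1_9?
px2_1 = 370, py2_1 = 310, px0_2 = 115, py0_2 = 185, px1_2 = 205, py1_2 = 220, px0_3 = 445, py0_3 = 340, px1_4 = 225, py1_4 = 135, px0_5 = 90, py0_5 = 235, px1_5 = 145, py1_5 = 340, px0_6 = 355, py0_6 = 390, px0_7 = 55, py0_7 = 340, px1_7 = 140, py1_7 = 485, px1_8 = 170, py1_8 = 420, px0_9 = 445, py0_9 = 325, px1_9 = 510, py1_9 = 395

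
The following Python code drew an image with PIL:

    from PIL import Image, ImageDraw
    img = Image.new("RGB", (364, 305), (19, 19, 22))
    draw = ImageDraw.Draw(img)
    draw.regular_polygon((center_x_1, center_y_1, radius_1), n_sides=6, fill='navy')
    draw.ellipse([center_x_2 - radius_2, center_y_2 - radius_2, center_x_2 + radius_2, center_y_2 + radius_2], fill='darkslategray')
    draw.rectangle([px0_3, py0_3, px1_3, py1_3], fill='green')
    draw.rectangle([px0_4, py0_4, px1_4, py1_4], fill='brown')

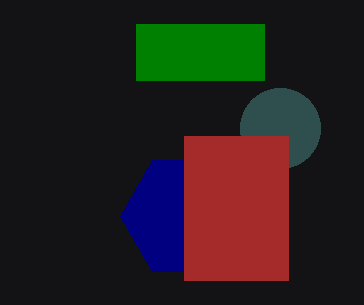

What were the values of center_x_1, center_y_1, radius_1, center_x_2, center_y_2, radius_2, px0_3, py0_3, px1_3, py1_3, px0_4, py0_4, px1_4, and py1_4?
center_x_1 = 184, center_y_1 = 216, radius_1 = 64, center_x_2 = 280, center_y_2 = 128, radius_2 = 40, px0_3 = 136, py0_3 = 24, px1_3 = 264, py1_3 = 80, px0_4 = 184, py0_4 = 136, px1_4 = 288, py1_4 = 280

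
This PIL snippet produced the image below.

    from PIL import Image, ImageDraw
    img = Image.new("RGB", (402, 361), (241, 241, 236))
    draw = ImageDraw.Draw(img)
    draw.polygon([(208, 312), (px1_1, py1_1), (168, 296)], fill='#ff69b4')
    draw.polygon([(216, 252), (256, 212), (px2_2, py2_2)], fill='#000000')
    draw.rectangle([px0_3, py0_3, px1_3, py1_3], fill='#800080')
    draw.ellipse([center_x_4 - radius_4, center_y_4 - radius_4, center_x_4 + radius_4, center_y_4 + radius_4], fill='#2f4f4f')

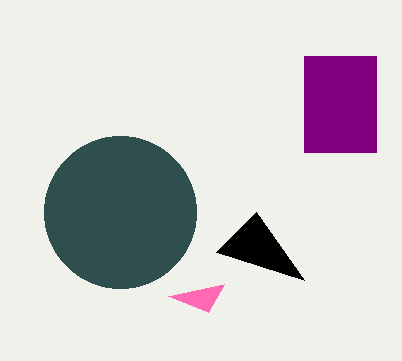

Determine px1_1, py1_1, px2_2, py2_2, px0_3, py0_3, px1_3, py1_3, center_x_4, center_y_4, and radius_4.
px1_1 = 224, py1_1 = 284, px2_2 = 304, py2_2 = 280, px0_3 = 304, py0_3 = 56, px1_3 = 376, py1_3 = 152, center_x_4 = 120, center_y_4 = 212, radius_4 = 76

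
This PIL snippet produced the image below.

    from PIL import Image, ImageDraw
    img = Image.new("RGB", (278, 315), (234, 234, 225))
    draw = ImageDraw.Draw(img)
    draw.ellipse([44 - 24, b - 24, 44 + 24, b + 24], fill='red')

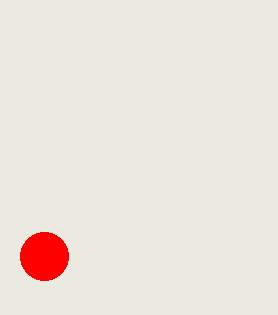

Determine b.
b = 256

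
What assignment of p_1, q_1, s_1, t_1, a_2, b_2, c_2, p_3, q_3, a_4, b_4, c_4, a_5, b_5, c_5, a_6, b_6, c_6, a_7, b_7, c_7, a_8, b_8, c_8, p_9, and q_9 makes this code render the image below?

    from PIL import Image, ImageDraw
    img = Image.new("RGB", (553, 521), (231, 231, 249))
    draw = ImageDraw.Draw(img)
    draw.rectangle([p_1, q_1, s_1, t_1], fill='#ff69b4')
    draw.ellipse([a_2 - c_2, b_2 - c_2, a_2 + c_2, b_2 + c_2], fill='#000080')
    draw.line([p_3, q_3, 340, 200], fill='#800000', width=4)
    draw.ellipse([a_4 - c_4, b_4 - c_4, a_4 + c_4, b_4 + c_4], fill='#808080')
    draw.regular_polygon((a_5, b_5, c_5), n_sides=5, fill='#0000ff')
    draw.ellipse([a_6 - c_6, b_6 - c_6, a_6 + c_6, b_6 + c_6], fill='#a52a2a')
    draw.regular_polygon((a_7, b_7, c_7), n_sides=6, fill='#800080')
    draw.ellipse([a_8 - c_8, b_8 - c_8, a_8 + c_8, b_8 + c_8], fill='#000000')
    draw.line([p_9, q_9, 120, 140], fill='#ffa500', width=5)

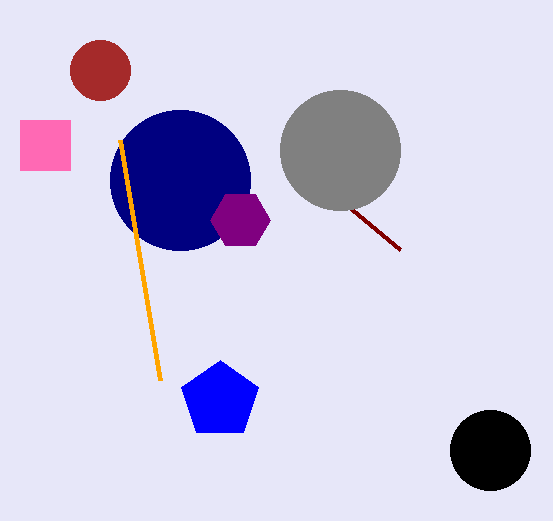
p_1 = 20
q_1 = 120
s_1 = 70
t_1 = 170
a_2 = 180
b_2 = 180
c_2 = 70
p_3 = 400
q_3 = 250
a_4 = 340
b_4 = 150
c_4 = 60
a_5 = 220
b_5 = 400
c_5 = 40
a_6 = 100
b_6 = 70
c_6 = 30
a_7 = 240
b_7 = 220
c_7 = 30
a_8 = 490
b_8 = 450
c_8 = 40
p_9 = 160
q_9 = 380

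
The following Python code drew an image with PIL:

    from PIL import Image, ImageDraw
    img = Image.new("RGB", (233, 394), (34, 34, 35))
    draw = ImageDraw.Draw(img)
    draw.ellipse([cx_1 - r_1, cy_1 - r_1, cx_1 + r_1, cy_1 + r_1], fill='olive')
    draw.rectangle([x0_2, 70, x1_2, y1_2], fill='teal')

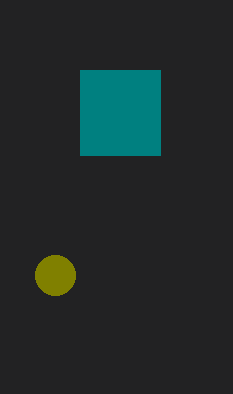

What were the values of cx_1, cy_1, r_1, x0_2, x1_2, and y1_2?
cx_1 = 55, cy_1 = 275, r_1 = 20, x0_2 = 80, x1_2 = 160, y1_2 = 155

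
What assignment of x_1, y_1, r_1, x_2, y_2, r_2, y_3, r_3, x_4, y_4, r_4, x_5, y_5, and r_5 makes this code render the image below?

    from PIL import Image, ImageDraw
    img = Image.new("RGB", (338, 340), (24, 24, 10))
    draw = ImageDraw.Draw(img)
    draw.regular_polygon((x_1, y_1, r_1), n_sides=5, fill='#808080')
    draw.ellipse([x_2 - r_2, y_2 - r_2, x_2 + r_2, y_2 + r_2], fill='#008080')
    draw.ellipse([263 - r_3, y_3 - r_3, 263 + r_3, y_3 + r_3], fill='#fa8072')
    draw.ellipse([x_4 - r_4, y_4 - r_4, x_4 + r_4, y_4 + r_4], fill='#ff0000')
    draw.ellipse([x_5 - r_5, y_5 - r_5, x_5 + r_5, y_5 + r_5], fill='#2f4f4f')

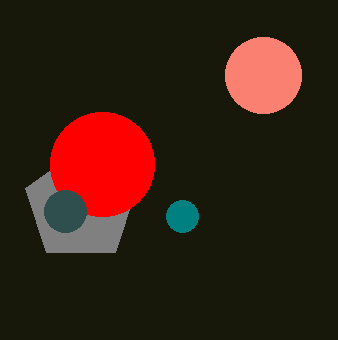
x_1 = 81
y_1 = 206
r_1 = 58
x_2 = 182
y_2 = 216
r_2 = 16
y_3 = 75
r_3 = 38
x_4 = 102
y_4 = 164
r_4 = 52
x_5 = 65
y_5 = 211
r_5 = 21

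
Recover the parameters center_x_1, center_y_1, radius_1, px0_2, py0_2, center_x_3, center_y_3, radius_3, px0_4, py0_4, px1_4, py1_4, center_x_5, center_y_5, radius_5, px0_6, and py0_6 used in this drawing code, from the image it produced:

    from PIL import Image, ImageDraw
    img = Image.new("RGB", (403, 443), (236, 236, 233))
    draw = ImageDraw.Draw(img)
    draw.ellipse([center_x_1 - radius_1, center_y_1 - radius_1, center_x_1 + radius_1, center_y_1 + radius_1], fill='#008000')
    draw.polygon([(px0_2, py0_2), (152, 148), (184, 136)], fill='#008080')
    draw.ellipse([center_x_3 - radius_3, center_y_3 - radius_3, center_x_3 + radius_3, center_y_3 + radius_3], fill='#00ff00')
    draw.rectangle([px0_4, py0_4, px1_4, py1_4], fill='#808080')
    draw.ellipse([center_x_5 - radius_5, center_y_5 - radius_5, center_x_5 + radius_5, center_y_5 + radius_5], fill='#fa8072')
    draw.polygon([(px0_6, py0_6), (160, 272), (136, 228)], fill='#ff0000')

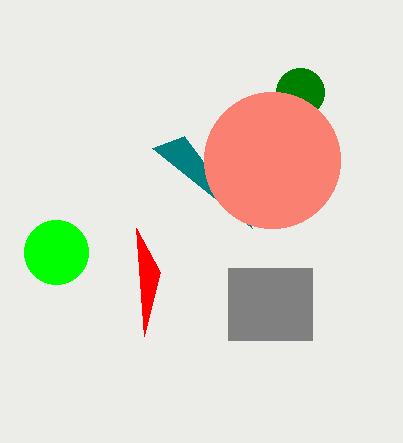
center_x_1 = 300
center_y_1 = 92
radius_1 = 24
px0_2 = 252
py0_2 = 228
center_x_3 = 56
center_y_3 = 252
radius_3 = 32
px0_4 = 228
py0_4 = 268
px1_4 = 312
py1_4 = 340
center_x_5 = 272
center_y_5 = 160
radius_5 = 68
px0_6 = 144
py0_6 = 336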